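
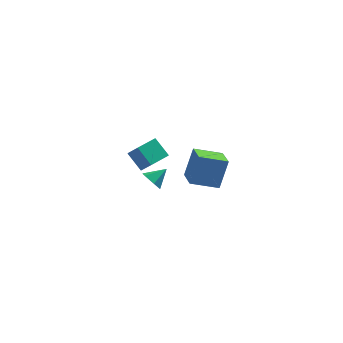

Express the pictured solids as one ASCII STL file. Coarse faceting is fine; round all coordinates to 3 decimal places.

solid 
facet normal -0.804 -0.595 -0.004
outer loop
vertex -2.156 -4.769 4.021
vertex -2.788 -3.921 4.907
vertex -2.637 -4.112 3.047
endloop
endfacet
facet normal 0.459 -0.615 -0.641
outer loop
vertex -1.512 -3.279 3.053
vertex -2.156 -4.769 4.021
vertex -2.637 -4.112 3.047
endloop
endfacet
facet normal -0.804 -0.595 -0.004
outer loop
vertex -2.637 -4.112 3.047
vertex -2.788 -3.921 4.907
vertex -3.27 -3.263 3.933
endloop
endfacet
facet normal -0.379 0.518 -0.767
outer loop
vertex -3.27 -3.263 3.933
vertex -1.512 -3.279 3.053
vertex -2.637 -4.112 3.047
endloop
endfacet
facet normal 0.380 -0.518 0.767
outer loop
vertex -2.156 -4.769 4.021
vertex -1.663 -3.088 4.913
vertex -2.788 -3.921 4.907
endloop
endfacet
facet normal 0.458 -0.615 -0.642
outer loop
vertex -1.03 -3.937 4.027
vertex -2.156 -4.769 4.021
vertex -1.512 -3.279 3.053
endloop
endfacet
facet normal 0.379 -0.518 0.767
outer loop
vertex -1.03 -3.937 4.027
vertex -1.663 -3.088 4.913
vertex -2.156 -4.769 4.021
endloop
endfacet
facet normal -0.458 0.615 0.642
outer loop
vertex -2.788 -3.921 4.907
vertex -1.663 -3.088 4.913
vertex -3.27 -3.263 3.933
endloop
endfacet
facet normal -0.379 0.518 -0.767
outer loop
vertex -2.144 -2.431 3.939
vertex -1.512 -3.279 3.053
vertex -3.27 -3.263 3.933
endloop
endfacet
facet normal -0.458 0.615 0.641
outer loop
vertex -3.27 -3.263 3.933
vertex -1.663 -3.088 4.913
vertex -2.144 -2.431 3.939
endloop
endfacet
facet normal 0.804 0.595 0.004
outer loop
vertex -2.144 -2.431 3.939
vertex -1.03 -3.937 4.027
vertex -1.512 -3.279 3.053
endloop
endfacet
facet normal 0.804 0.595 0.004
outer loop
vertex -1.663 -3.088 4.913
vertex -1.03 -3.937 4.027
vertex -2.144 -2.431 3.939
endloop
endfacet
facet normal -0.784 -0.339 -0.520
outer loop
vertex -0.677 3.058 -4.941
vertex -1.07 2.92 -4.258
vertex -1.136 3.629 -4.621
endloop
endfacet
facet normal 0.577 0.700 -0.422
outer loop
vertex -0.677 3.058 -4.941
vertex -1.136 3.629 -4.621
vertex -0.05 3.36 -3.582
endloop
endfacet
facet normal -0.784 -0.339 -0.520
outer loop
vertex -1.136 3.629 -4.621
vertex -1.07 2.92 -4.258
vertex -1.529 3.491 -3.938
endloop
endfacet
facet normal 0.034 0.976 0.217
outer loop
vertex -1.136 3.629 -4.621
vertex -1.529 3.491 -3.938
vertex -0.05 3.36 -3.582
endloop
endfacet
facet normal -0.784 -0.339 -0.520
outer loop
vertex -1.529 3.491 -3.938
vertex -1.07 2.92 -4.258
vertex -1.463 2.781 -3.575
endloop
endfacet
facet normal -0.174 0.435 0.883
outer loop
vertex -1.529 3.491 -3.938
vertex -1.463 2.781 -3.575
vertex -0.05 3.36 -3.582
endloop
endfacet
facet normal -0.784 -0.340 -0.520
outer loop
vertex -1.463 2.781 -3.575
vertex -1.07 2.92 -4.258
vertex -1.003 2.21 -3.895
endloop
endfacet
facet normal 0.161 -0.381 0.911
outer loop
vertex -1.463 2.781 -3.575
vertex -1.003 2.21 -3.895
vertex -0.05 3.36 -3.582
endloop
endfacet
facet normal -0.784 -0.340 -0.520
outer loop
vertex -1.003 2.21 -3.895
vertex -1.07 2.92 -4.258
vertex -0.61 2.348 -4.578
endloop
endfacet
facet normal 0.703 -0.657 0.272
outer loop
vertex -1.003 2.21 -3.895
vertex -0.61 2.348 -4.578
vertex -0.05 3.36 -3.582
endloop
endfacet
facet normal -0.784 -0.340 -0.520
outer loop
vertex -0.61 2.348 -4.578
vertex -1.07 2.92 -4.258
vertex -0.677 3.058 -4.941
endloop
endfacet
facet normal 0.911 -0.116 -0.395
outer loop
vertex -0.61 2.348 -4.578
vertex -0.677 3.058 -4.941
vertex -0.05 3.36 -3.582
endloop
endfacet
facet normal -0.948 0.054 0.313
outer loop
vertex 1.335 -0.204 0.407
vertex 1.259 1.335 -0.09
vertex 0.688 -0.834 -1.445
endloop
endfacet
facet normal 0.047 -0.951 0.307
outer loop
vertex 2.461 -0.935 -2.03
vertex 1.335 -0.204 0.407
vertex 0.688 -0.834 -1.445
endloop
endfacet
facet normal -0.948 0.054 0.313
outer loop
vertex 0.688 -0.834 -1.445
vertex 1.259 1.335 -0.09
vertex 0.612 0.706 -1.942
endloop
endfacet
facet normal -0.314 -0.306 -0.899
outer loop
vertex 0.612 0.706 -1.942
vertex 2.461 -0.935 -2.03
vertex 0.688 -0.834 -1.445
endloop
endfacet
facet normal 0.314 0.306 0.899
outer loop
vertex 1.335 -0.204 0.407
vertex 3.032 1.234 -0.675
vertex 1.259 1.335 -0.09
endloop
endfacet
facet normal 0.046 -0.951 0.307
outer loop
vertex 3.108 -0.306 -0.178
vertex 1.335 -0.204 0.407
vertex 2.461 -0.935 -2.03
endloop
endfacet
facet normal 0.314 0.306 0.899
outer loop
vertex 3.108 -0.306 -0.178
vertex 3.032 1.234 -0.675
vertex 1.335 -0.204 0.407
endloop
endfacet
facet normal -0.047 0.951 -0.306
outer loop
vertex 1.259 1.335 -0.09
vertex 3.032 1.234 -0.675
vertex 0.612 0.706 -1.942
endloop
endfacet
facet normal -0.314 -0.306 -0.899
outer loop
vertex 2.385 0.604 -2.527
vertex 2.461 -0.935 -2.03
vertex 0.612 0.706 -1.942
endloop
endfacet
facet normal -0.047 0.951 -0.307
outer loop
vertex 0.612 0.706 -1.942
vertex 3.032 1.234 -0.675
vertex 2.385 0.604 -2.527
endloop
endfacet
facet normal 0.948 -0.054 -0.313
outer loop
vertex 2.385 0.604 -2.527
vertex 3.108 -0.306 -0.178
vertex 2.461 -0.935 -2.03
endloop
endfacet
facet normal 0.948 -0.054 -0.313
outer loop
vertex 3.032 1.234 -0.675
vertex 3.108 -0.306 -0.178
vertex 2.385 0.604 -2.527
endloop
endfacet

endsolid


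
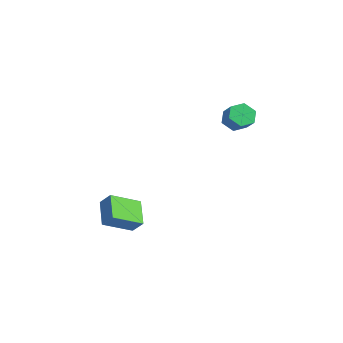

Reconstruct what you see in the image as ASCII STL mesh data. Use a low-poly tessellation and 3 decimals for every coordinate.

solid 
facet normal -0.747 0.134 -0.652
outer loop
vertex 3.818 4.192 2.861
vertex 3.294 3.788 3.378
vertex 3.388 4.621 3.442
endloop
endfacet
facet normal 0.426 0.849 -0.312
outer loop
vertex 3.818 4.192 2.861
vertex 3.388 4.621 3.442
vertex 4.691 4.035 3.625
endloop
endfacet
facet normal 0.426 0.849 -0.312
outer loop
vertex 4.691 4.035 3.625
vertex 3.388 4.621 3.442
vertex 4.261 4.464 4.205
endloop
endfacet
facet normal 0.746 -0.135 0.652
outer loop
vertex 4.691 4.035 3.625
vertex 4.261 4.464 4.205
vertex 4.166 3.632 4.142
endloop
endfacet
facet normal -0.746 0.134 -0.652
outer loop
vertex 3.388 4.621 3.442
vertex 3.294 3.788 3.378
vertex 2.863 4.217 3.959
endloop
endfacet
facet normal -0.231 0.866 0.443
outer loop
vertex 3.388 4.621 3.442
vertex 2.863 4.217 3.959
vertex 4.261 4.464 4.205
endloop
endfacet
facet normal -0.231 0.866 0.443
outer loop
vertex 4.261 4.464 4.205
vertex 2.863 4.217 3.959
vertex 3.736 4.06 4.722
endloop
endfacet
facet normal 0.746 -0.135 0.652
outer loop
vertex 4.261 4.464 4.205
vertex 3.736 4.06 4.722
vertex 4.166 3.632 4.142
endloop
endfacet
facet normal -0.746 0.134 -0.653
outer loop
vertex 2.863 4.217 3.959
vertex 3.294 3.788 3.378
vertex 2.769 3.385 3.895
endloop
endfacet
facet normal -0.656 0.016 0.754
outer loop
vertex 2.863 4.217 3.959
vertex 2.769 3.385 3.895
vertex 3.736 4.06 4.722
endloop
endfacet
facet normal -0.657 0.017 0.754
outer loop
vertex 3.736 4.06 4.722
vertex 2.769 3.385 3.895
vertex 3.642 3.228 4.659
endloop
endfacet
facet normal 0.746 -0.134 0.652
outer loop
vertex 3.736 4.06 4.722
vertex 3.642 3.228 4.659
vertex 4.166 3.632 4.142
endloop
endfacet
facet normal -0.746 0.135 -0.652
outer loop
vertex 2.769 3.385 3.895
vertex 3.294 3.788 3.378
vertex 3.199 2.956 3.315
endloop
endfacet
facet normal -0.426 -0.849 0.312
outer loop
vertex 2.769 3.385 3.895
vertex 3.199 2.956 3.315
vertex 3.642 3.228 4.659
endloop
endfacet
facet normal -0.426 -0.849 0.312
outer loop
vertex 3.642 3.228 4.659
vertex 3.199 2.956 3.315
vertex 4.072 2.799 4.078
endloop
endfacet
facet normal 0.747 -0.134 0.652
outer loop
vertex 3.642 3.228 4.659
vertex 4.072 2.799 4.078
vertex 4.166 3.632 4.142
endloop
endfacet
facet normal -0.746 0.135 -0.652
outer loop
vertex 3.199 2.956 3.315
vertex 3.294 3.788 3.378
vertex 3.724 3.36 2.798
endloop
endfacet
facet normal 0.231 -0.866 -0.443
outer loop
vertex 3.199 2.956 3.315
vertex 3.724 3.36 2.798
vertex 4.072 2.799 4.078
endloop
endfacet
facet normal 0.231 -0.866 -0.443
outer loop
vertex 4.072 2.799 4.078
vertex 3.724 3.36 2.798
vertex 4.597 3.203 3.561
endloop
endfacet
facet normal 0.746 -0.134 0.652
outer loop
vertex 4.072 2.799 4.078
vertex 4.597 3.203 3.561
vertex 4.166 3.632 4.142
endloop
endfacet
facet normal -0.746 0.134 -0.652
outer loop
vertex 3.724 3.36 2.798
vertex 3.294 3.788 3.378
vertex 3.818 4.192 2.861
endloop
endfacet
facet normal 0.656 -0.017 -0.754
outer loop
vertex 3.724 3.36 2.798
vertex 3.818 4.192 2.861
vertex 4.597 3.203 3.561
endloop
endfacet
facet normal 0.657 -0.016 -0.754
outer loop
vertex 4.597 3.203 3.561
vertex 3.818 4.192 2.861
vertex 4.691 4.035 3.625
endloop
endfacet
facet normal 0.746 -0.134 0.653
outer loop
vertex 4.597 3.203 3.561
vertex 4.691 4.035 3.625
vertex 4.166 3.632 4.142
endloop
endfacet
facet normal -0.758 0.419 0.499
outer loop
vertex 1.886 -3.411 -0.885
vertex 2.252 -1.707 -1.76
vertex 1.236 -3.668 -1.656
endloop
endfacet
facet normal -0.187 -0.874 0.449
outer loop
vertex 2.548 -4.393 -2.52
vertex 1.886 -3.411 -0.885
vertex 1.236 -3.668 -1.656
endloop
endfacet
facet normal -0.758 0.419 0.500
outer loop
vertex 1.236 -3.668 -1.656
vertex 2.252 -1.707 -1.76
vertex 1.602 -1.963 -2.531
endloop
endfacet
facet normal -0.624 -0.246 -0.741
outer loop
vertex 1.602 -1.963 -2.531
vertex 2.548 -4.393 -2.52
vertex 1.236 -3.668 -1.656
endloop
endfacet
facet normal 0.624 0.247 0.741
outer loop
vertex 1.886 -3.411 -0.885
vertex 3.564 -2.432 -2.624
vertex 2.252 -1.707 -1.76
endloop
endfacet
facet normal -0.188 -0.874 0.449
outer loop
vertex 3.198 -4.137 -1.749
vertex 1.886 -3.411 -0.885
vertex 2.548 -4.393 -2.52
endloop
endfacet
facet normal 0.624 0.246 0.741
outer loop
vertex 3.198 -4.137 -1.749
vertex 3.564 -2.432 -2.624
vertex 1.886 -3.411 -0.885
endloop
endfacet
facet normal 0.188 0.874 -0.448
outer loop
vertex 2.252 -1.707 -1.76
vertex 3.564 -2.432 -2.624
vertex 1.602 -1.963 -2.531
endloop
endfacet
facet normal -0.624 -0.246 -0.741
outer loop
vertex 2.914 -2.689 -3.395
vertex 2.548 -4.393 -2.52
vertex 1.602 -1.963 -2.531
endloop
endfacet
facet normal 0.188 0.874 -0.449
outer loop
vertex 1.602 -1.963 -2.531
vertex 3.564 -2.432 -2.624
vertex 2.914 -2.689 -3.395
endloop
endfacet
facet normal 0.758 -0.419 -0.500
outer loop
vertex 2.914 -2.689 -3.395
vertex 3.198 -4.137 -1.749
vertex 2.548 -4.393 -2.52
endloop
endfacet
facet normal 0.758 -0.419 -0.500
outer loop
vertex 3.564 -2.432 -2.624
vertex 3.198 -4.137 -1.749
vertex 2.914 -2.689 -3.395
endloop
endfacet

endsolid


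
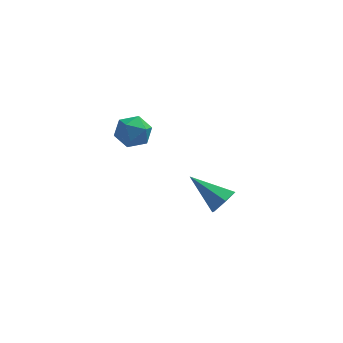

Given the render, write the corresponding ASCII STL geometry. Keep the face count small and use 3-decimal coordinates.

solid 
facet normal 0.738 -0.407 -0.539
outer loop
vertex 3.219 -2.011 -2.894
vertex 2.854 -2.581 -2.963
vertex 2.795 -2.082 -3.421
endloop
endfacet
facet normal 0.007 0.990 -0.139
outer loop
vertex 3.219 -2.011 -2.894
vertex 2.795 -2.082 -3.421
vertex 1.586 -1.879 -2.037
endloop
endfacet
facet normal 0.737 -0.408 -0.539
outer loop
vertex 2.795 -2.082 -3.421
vertex 2.854 -2.581 -2.963
vertex 2.43 -2.651 -3.49
endloop
endfacet
facet normal -0.626 0.477 -0.617
outer loop
vertex 2.795 -2.082 -3.421
vertex 2.43 -2.651 -3.49
vertex 1.586 -1.879 -2.037
endloop
endfacet
facet normal 0.737 -0.408 -0.539
outer loop
vertex 2.43 -2.651 -3.49
vertex 2.854 -2.581 -2.963
vertex 2.489 -3.15 -3.032
endloop
endfacet
facet normal -0.873 -0.382 -0.304
outer loop
vertex 2.43 -2.651 -3.49
vertex 2.489 -3.15 -3.032
vertex 1.586 -1.879 -2.037
endloop
endfacet
facet normal 0.737 -0.408 -0.538
outer loop
vertex 2.489 -3.15 -3.032
vertex 2.854 -2.581 -2.963
vertex 2.913 -3.079 -2.505
endloop
endfacet
facet normal -0.485 -0.726 0.488
outer loop
vertex 2.489 -3.15 -3.032
vertex 2.913 -3.079 -2.505
vertex 1.586 -1.879 -2.037
endloop
endfacet
facet normal 0.737 -0.408 -0.538
outer loop
vertex 2.913 -3.079 -2.505
vertex 2.854 -2.581 -2.963
vertex 3.278 -2.51 -2.436
endloop
endfacet
facet normal 0.149 -0.212 0.966
outer loop
vertex 2.913 -3.079 -2.505
vertex 3.278 -2.51 -2.436
vertex 1.586 -1.879 -2.037
endloop
endfacet
facet normal 0.738 -0.407 -0.539
outer loop
vertex 3.278 -2.51 -2.436
vertex 2.854 -2.581 -2.963
vertex 3.219 -2.011 -2.894
endloop
endfacet
facet normal 0.395 0.646 0.653
outer loop
vertex 3.278 -2.51 -2.436
vertex 3.219 -2.011 -2.894
vertex 1.586 -1.879 -2.037
endloop
endfacet
facet normal -0.957 0.287 -0.033
outer loop
vertex -0.93 -3.5 1.609
vertex -1.133 -4.134 1.97
vertex -0.96 -3.512 2.365
endloop
endfacet
facet normal -0.522 0.853 -0.007
outer loop
vertex -0.93 -3.5 1.609
vertex -0.96 -3.512 2.365
vertex -0.387 -3.164 2.014
endloop
endfacet
facet normal -0.082 0.818 -0.569
outer loop
vertex -0.93 -3.5 1.609
vertex -0.387 -3.164 2.014
vertex -0.206 -3.571 1.402
endloop
endfacet
facet normal -0.246 0.233 -0.941
outer loop
vertex -0.93 -3.5 1.609
vertex -0.206 -3.571 1.402
vertex -0.667 -4.17 1.374
endloop
endfacet
facet normal -0.787 -0.095 -0.610
outer loop
vertex -0.93 -3.5 1.609
vertex -0.667 -4.17 1.374
vertex -1.133 -4.134 1.97
endloop
endfacet
facet normal -0.128 0.801 0.585
outer loop
vertex -0.387 -3.164 2.014
vertex -0.96 -3.512 2.365
vertex -0.253 -3.59 2.626
endloop
endfacet
facet normal -0.831 -0.115 0.544
outer loop
vertex -0.96 -3.512 2.365
vertex -1.133 -4.134 1.97
vertex -0.714 -4.189 2.598
endloop
endfacet
facet normal -0.555 -0.735 -0.390
outer loop
vertex -1.133 -4.134 1.97
vertex -0.667 -4.17 1.374
vertex -0.533 -4.596 1.986
endloop
endfacet
facet normal 0.319 -0.203 -0.926
outer loop
vertex -0.667 -4.17 1.374
vertex -0.206 -3.571 1.402
vertex 0.04 -4.248 1.635
endloop
endfacet
facet normal 0.583 0.746 -0.323
outer loop
vertex -0.206 -3.571 1.402
vertex -0.387 -3.164 2.014
vertex 0.213 -3.626 2.03
endloop
endfacet
facet normal 0.246 -0.233 0.941
outer loop
vertex 0.01 -4.26 2.391
vertex -0.253 -3.59 2.626
vertex -0.714 -4.189 2.598
endloop
endfacet
facet normal 0.082 -0.818 0.569
outer loop
vertex 0.01 -4.26 2.391
vertex -0.714 -4.189 2.598
vertex -0.533 -4.596 1.986
endloop
endfacet
facet normal 0.522 -0.853 0.007
outer loop
vertex 0.01 -4.26 2.391
vertex -0.533 -4.596 1.986
vertex 0.04 -4.248 1.635
endloop
endfacet
facet normal 0.957 -0.287 0.033
outer loop
vertex 0.01 -4.26 2.391
vertex 0.04 -4.248 1.635
vertex 0.213 -3.626 2.03
endloop
endfacet
facet normal 0.787 0.095 0.610
outer loop
vertex 0.01 -4.26 2.391
vertex 0.213 -3.626 2.03
vertex -0.253 -3.59 2.626
endloop
endfacet
facet normal -0.319 0.203 0.926
outer loop
vertex -0.714 -4.189 2.598
vertex -0.253 -3.59 2.626
vertex -0.96 -3.512 2.365
endloop
endfacet
facet normal -0.583 -0.746 0.323
outer loop
vertex -0.533 -4.596 1.986
vertex -0.714 -4.189 2.598
vertex -1.133 -4.134 1.97
endloop
endfacet
facet normal 0.128 -0.801 -0.585
outer loop
vertex 0.04 -4.248 1.635
vertex -0.533 -4.596 1.986
vertex -0.667 -4.17 1.374
endloop
endfacet
facet normal 0.831 0.115 -0.544
outer loop
vertex 0.213 -3.626 2.03
vertex 0.04 -4.248 1.635
vertex -0.206 -3.571 1.402
endloop
endfacet
facet normal 0.555 0.735 0.390
outer loop
vertex -0.253 -3.59 2.626
vertex 0.213 -3.626 2.03
vertex -0.387 -3.164 2.014
endloop
endfacet

endsolid


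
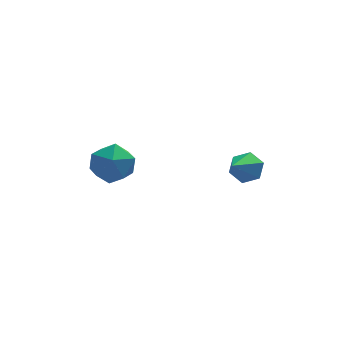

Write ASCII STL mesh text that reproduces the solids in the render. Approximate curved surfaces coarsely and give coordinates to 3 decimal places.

solid 
facet normal 0.487 0.659 -0.573
outer loop
vertex 1.293 -2.724 -0.015
vertex 0.952 -2.282 0.204
vertex 1.467 -2.426 0.476
endloop
endfacet
facet normal 0.571 -0.776 0.268
outer loop
vertex 1.293 -2.724 -0.015
vertex 1.467 -2.426 0.476
vertex 0.348 -3.098 0.916
endloop
endfacet
facet normal 0.487 0.659 -0.573
outer loop
vertex 1.467 -2.426 0.476
vertex 0.952 -2.282 0.204
vertex 1.127 -1.984 0.695
endloop
endfacet
facet normal 0.424 -0.119 0.898
outer loop
vertex 1.467 -2.426 0.476
vertex 1.127 -1.984 0.695
vertex 0.348 -3.098 0.916
endloop
endfacet
facet normal 0.486 0.659 -0.573
outer loop
vertex 1.127 -1.984 0.695
vertex 0.952 -2.282 0.204
vertex 0.611 -1.839 0.424
endloop
endfacet
facet normal -0.334 0.403 0.852
outer loop
vertex 1.127 -1.984 0.695
vertex 0.611 -1.839 0.424
vertex 0.348 -3.098 0.916
endloop
endfacet
facet normal 0.487 0.659 -0.573
outer loop
vertex 0.611 -1.839 0.424
vertex 0.952 -2.282 0.204
vertex 0.437 -2.137 -0.067
endloop
endfacet
facet normal -0.948 0.266 0.174
outer loop
vertex 0.611 -1.839 0.424
vertex 0.437 -2.137 -0.067
vertex 0.348 -3.098 0.916
endloop
endfacet
facet normal 0.487 0.658 -0.574
outer loop
vertex 0.437 -2.137 -0.067
vertex 0.952 -2.282 0.204
vertex 0.777 -2.58 -0.286
endloop
endfacet
facet normal -0.801 -0.390 -0.454
outer loop
vertex 0.437 -2.137 -0.067
vertex 0.777 -2.58 -0.286
vertex 0.348 -3.098 0.916
endloop
endfacet
facet normal 0.486 0.659 -0.574
outer loop
vertex 0.777 -2.58 -0.286
vertex 0.952 -2.282 0.204
vertex 1.293 -2.724 -0.015
endloop
endfacet
facet normal -0.041 -0.912 -0.408
outer loop
vertex 0.777 -2.58 -0.286
vertex 1.293 -2.724 -0.015
vertex 0.348 -3.098 0.916
endloop
endfacet
facet normal -0.406 0.512 0.757
outer loop
vertex -3.328 -0.115 -0.0
vertex -3.706 -0.825 0.277
vertex -2.928 -0.621 0.556
endloop
endfacet
facet normal 0.221 0.795 0.565
outer loop
vertex -3.328 -0.115 -0.0
vertex -2.928 -0.621 0.556
vertex -2.497 -0.279 -0.094
endloop
endfacet
facet normal 0.179 0.976 -0.123
outer loop
vertex -3.328 -0.115 -0.0
vertex -2.497 -0.279 -0.094
vertex -3.01 -0.271 -0.775
endloop
endfacet
facet normal -0.474 0.805 -0.357
outer loop
vertex -3.328 -0.115 -0.0
vertex -3.01 -0.271 -0.775
vertex -3.757 -0.609 -0.545
endloop
endfacet
facet normal -0.835 0.518 0.188
outer loop
vertex -3.328 -0.115 -0.0
vertex -3.757 -0.609 -0.545
vertex -3.706 -0.825 0.277
endloop
endfacet
facet normal 0.721 0.289 0.630
outer loop
vertex -2.497 -0.279 -0.094
vertex -2.928 -0.621 0.556
vertex -2.363 -1.091 0.125
endloop
endfacet
facet normal -0.293 -0.168 0.941
outer loop
vertex -2.928 -0.621 0.556
vertex -3.706 -0.825 0.277
vertex -3.11 -1.429 0.355
endloop
endfacet
facet normal -0.987 -0.158 0.020
outer loop
vertex -3.706 -0.825 0.277
vertex -3.757 -0.609 -0.545
vertex -3.623 -1.421 -0.326
endloop
endfacet
facet normal -0.404 0.305 -0.862
outer loop
vertex -3.757 -0.609 -0.545
vertex -3.01 -0.271 -0.775
vertex -3.192 -1.079 -0.976
endloop
endfacet
facet normal 0.653 0.582 -0.485
outer loop
vertex -3.01 -0.271 -0.775
vertex -2.497 -0.279 -0.094
vertex -2.414 -0.875 -0.697
endloop
endfacet
facet normal 0.474 -0.805 0.357
outer loop
vertex -2.792 -1.585 -0.42
vertex -2.363 -1.091 0.125
vertex -3.11 -1.429 0.355
endloop
endfacet
facet normal -0.179 -0.976 0.123
outer loop
vertex -2.792 -1.585 -0.42
vertex -3.11 -1.429 0.355
vertex -3.623 -1.421 -0.326
endloop
endfacet
facet normal -0.221 -0.795 -0.565
outer loop
vertex -2.792 -1.585 -0.42
vertex -3.623 -1.421 -0.326
vertex -3.192 -1.079 -0.976
endloop
endfacet
facet normal 0.406 -0.512 -0.757
outer loop
vertex -2.792 -1.585 -0.42
vertex -3.192 -1.079 -0.976
vertex -2.414 -0.875 -0.697
endloop
endfacet
facet normal 0.835 -0.518 -0.188
outer loop
vertex -2.792 -1.585 -0.42
vertex -2.414 -0.875 -0.697
vertex -2.363 -1.091 0.125
endloop
endfacet
facet normal 0.404 -0.305 0.862
outer loop
vertex -3.11 -1.429 0.355
vertex -2.363 -1.091 0.125
vertex -2.928 -0.621 0.556
endloop
endfacet
facet normal -0.653 -0.582 0.485
outer loop
vertex -3.623 -1.421 -0.326
vertex -3.11 -1.429 0.355
vertex -3.706 -0.825 0.277
endloop
endfacet
facet normal -0.721 -0.289 -0.630
outer loop
vertex -3.192 -1.079 -0.976
vertex -3.623 -1.421 -0.326
vertex -3.757 -0.609 -0.545
endloop
endfacet
facet normal 0.293 0.168 -0.941
outer loop
vertex -2.414 -0.875 -0.697
vertex -3.192 -1.079 -0.976
vertex -3.01 -0.271 -0.775
endloop
endfacet
facet normal 0.987 0.158 -0.020
outer loop
vertex -2.363 -1.091 0.125
vertex -2.414 -0.875 -0.697
vertex -2.497 -0.279 -0.094
endloop
endfacet

endsolid


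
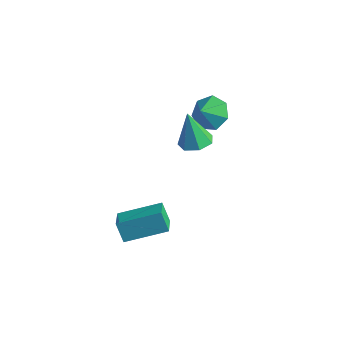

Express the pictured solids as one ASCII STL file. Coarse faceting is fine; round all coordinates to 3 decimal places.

solid 
facet normal -0.005 0.700 -0.714
outer loop
vertex -1.94 1.922 1.431
vertex -2.382 1.304 0.829
vertex -2.781 1.934 1.449
endloop
endfacet
facet normal 0.023 0.096 0.995
outer loop
vertex -1.94 1.922 1.431
vertex -2.781 1.934 1.449
vertex -2.378 0.576 1.571
endloop
endfacet
facet normal -0.004 0.700 -0.714
outer loop
vertex -2.781 1.934 1.449
vertex -2.382 1.304 0.829
vertex -3.322 1.472 0.999
endloop
endfacet
facet normal -0.584 -0.101 0.806
outer loop
vertex -2.781 1.934 1.449
vertex -3.322 1.472 0.999
vertex -2.378 0.576 1.571
endloop
endfacet
facet normal -0.004 0.699 -0.715
outer loop
vertex -3.322 1.472 0.999
vertex -2.382 1.304 0.829
vertex -3.156 0.883 0.422
endloop
endfacet
facet normal -0.748 -0.560 0.357
outer loop
vertex -3.322 1.472 0.999
vertex -3.156 0.883 0.422
vertex -2.378 0.576 1.571
endloop
endfacet
facet normal -0.005 0.700 -0.714
outer loop
vertex -3.156 0.883 0.422
vertex -2.382 1.304 0.829
vertex -2.407 0.611 0.15
endloop
endfacet
facet normal -0.346 -0.938 -0.016
outer loop
vertex -3.156 0.883 0.422
vertex -2.407 0.611 0.15
vertex -2.378 0.576 1.571
endloop
endfacet
facet normal -0.005 0.700 -0.714
outer loop
vertex -2.407 0.611 0.15
vertex -2.382 1.304 0.829
vertex -1.64 0.861 0.39
endloop
endfacet
facet normal 0.318 -0.948 -0.030
outer loop
vertex -2.407 0.611 0.15
vertex -1.64 0.861 0.39
vertex -2.378 0.576 1.571
endloop
endfacet
facet normal -0.005 0.700 -0.714
outer loop
vertex -1.64 0.861 0.39
vertex -2.382 1.304 0.829
vertex -1.432 1.444 0.96
endloop
endfacet
facet normal 0.745 -0.583 0.325
outer loop
vertex -1.64 0.861 0.39
vertex -1.432 1.444 0.96
vertex -2.378 0.576 1.571
endloop
endfacet
facet normal -0.005 0.699 -0.715
outer loop
vertex -1.432 1.444 0.96
vertex -2.382 1.304 0.829
vertex -1.94 1.922 1.431
endloop
endfacet
facet normal 0.613 -0.118 0.781
outer loop
vertex -1.432 1.444 0.96
vertex -1.94 1.922 1.431
vertex -2.378 0.576 1.571
endloop
endfacet
facet normal -0.657 -0.691 -0.302
outer loop
vertex -2.973 -4.616 -3.462
vertex -3.66 -3.768 -3.909
vertex -2.431 -4.699 -4.45
endloop
endfacet
facet normal 0.582 -0.719 0.380
outer loop
vertex -1.0 -3.192 -3.791
vertex -2.973 -4.616 -3.462
vertex -2.431 -4.699 -4.45
endloop
endfacet
facet normal -0.657 -0.691 -0.303
outer loop
vertex -2.431 -4.699 -4.45
vertex -3.66 -3.768 -3.909
vertex -3.118 -3.85 -4.897
endloop
endfacet
facet normal 0.479 -0.073 -0.875
outer loop
vertex -3.118 -3.85 -4.897
vertex -1.0 -3.192 -3.791
vertex -2.431 -4.699 -4.45
endloop
endfacet
facet normal -0.479 0.073 0.875
outer loop
vertex -2.973 -4.616 -3.462
vertex -2.229 -2.261 -3.25
vertex -3.66 -3.768 -3.909
endloop
endfacet
facet normal 0.582 -0.719 0.379
outer loop
vertex -1.542 -3.11 -2.803
vertex -2.973 -4.616 -3.462
vertex -1.0 -3.192 -3.791
endloop
endfacet
facet normal -0.479 0.073 0.875
outer loop
vertex -1.542 -3.11 -2.803
vertex -2.229 -2.261 -3.25
vertex -2.973 -4.616 -3.462
endloop
endfacet
facet normal -0.582 0.719 -0.379
outer loop
vertex -3.66 -3.768 -3.909
vertex -2.229 -2.261 -3.25
vertex -3.118 -3.85 -4.897
endloop
endfacet
facet normal 0.479 -0.073 -0.875
outer loop
vertex -1.687 -2.344 -4.238
vertex -1.0 -3.192 -3.791
vertex -3.118 -3.85 -4.897
endloop
endfacet
facet normal -0.582 0.719 -0.380
outer loop
vertex -3.118 -3.85 -4.897
vertex -2.229 -2.261 -3.25
vertex -1.687 -2.344 -4.238
endloop
endfacet
facet normal 0.656 0.691 0.303
outer loop
vertex -1.687 -2.344 -4.238
vertex -1.542 -3.11 -2.803
vertex -1.0 -3.192 -3.791
endloop
endfacet
facet normal 0.657 0.691 0.302
outer loop
vertex -2.229 -2.261 -3.25
vertex -1.542 -3.11 -2.803
vertex -1.687 -2.344 -4.238
endloop
endfacet
facet normal 0.304 -0.022 -0.952
outer loop
vertex -0.619 -0.661 1.295
vertex -1.393 -0.881 1.053
vertex -1.07 -0.111 1.138
endloop
endfacet
facet normal 0.552 0.614 0.565
outer loop
vertex -0.619 -0.661 1.295
vertex -1.07 -0.111 1.138
vertex -1.947 -0.839 2.787
endloop
endfacet
facet normal 0.304 -0.022 -0.952
outer loop
vertex -1.07 -0.111 1.138
vertex -1.393 -0.881 1.053
vertex -1.764 -0.14 0.917
endloop
endfacet
facet normal -0.145 0.931 0.334
outer loop
vertex -1.07 -0.111 1.138
vertex -1.764 -0.14 0.917
vertex -1.947 -0.839 2.787
endloop
endfacet
facet normal 0.303 -0.023 -0.953
outer loop
vertex -1.764 -0.14 0.917
vertex -1.393 -0.881 1.053
vertex -2.179 -0.728 0.799
endloop
endfacet
facet normal -0.822 0.555 0.127
outer loop
vertex -1.764 -0.14 0.917
vertex -2.179 -0.728 0.799
vertex -1.947 -0.839 2.787
endloop
endfacet
facet normal 0.303 -0.023 -0.953
outer loop
vertex -2.179 -0.728 0.799
vertex -1.393 -0.881 1.053
vertex -2.002 -1.431 0.872
endloop
endfacet
facet normal -0.967 -0.233 0.100
outer loop
vertex -2.179 -0.728 0.799
vertex -2.002 -1.431 0.872
vertex -1.947 -0.839 2.787
endloop
endfacet
facet normal 0.305 -0.025 -0.952
outer loop
vertex -2.002 -1.431 0.872
vertex -1.393 -0.881 1.053
vertex -1.367 -1.72 1.083
endloop
endfacet
facet normal -0.472 -0.838 0.273
outer loop
vertex -2.002 -1.431 0.872
vertex -1.367 -1.72 1.083
vertex -1.947 -0.839 2.787
endloop
endfacet
facet normal 0.304 -0.025 -0.952
outer loop
vertex -1.367 -1.72 1.083
vertex -1.393 -0.881 1.053
vertex -0.751 -1.378 1.271
endloop
endfacet
facet normal 0.290 -0.806 0.516
outer loop
vertex -1.367 -1.72 1.083
vertex -0.751 -1.378 1.271
vertex -1.947 -0.839 2.787
endloop
endfacet
facet normal 0.305 -0.024 -0.952
outer loop
vertex -0.751 -1.378 1.271
vertex -1.393 -0.881 1.053
vertex -0.619 -0.661 1.295
endloop
endfacet
facet normal 0.747 -0.159 0.646
outer loop
vertex -0.751 -1.378 1.271
vertex -0.619 -0.661 1.295
vertex -1.947 -0.839 2.787
endloop
endfacet

endsolid


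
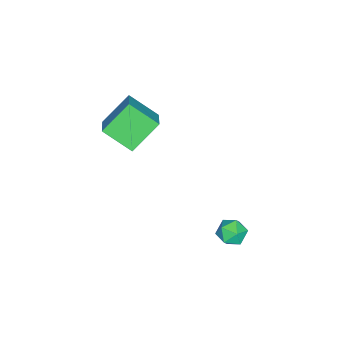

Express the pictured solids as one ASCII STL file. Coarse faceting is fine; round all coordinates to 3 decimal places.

solid 
facet normal -0.786 -0.380 -0.488
outer loop
vertex -2.369 -1.917 4.049
vertex -2.451 -0.523 3.096
vertex -1.235 -2.689 2.822
endloop
endfacet
facet normal 0.048 -0.825 0.563
outer loop
vertex -0.009 -2.097 3.584
vertex -2.369 -1.917 4.049
vertex -1.235 -2.689 2.822
endloop
endfacet
facet normal -0.786 -0.380 -0.488
outer loop
vertex -1.235 -2.689 2.822
vertex -2.451 -0.523 3.096
vertex -1.317 -1.295 1.87
endloop
endfacet
facet normal 0.617 -0.419 -0.667
outer loop
vertex -1.317 -1.295 1.87
vertex -0.009 -2.097 3.584
vertex -1.235 -2.689 2.822
endloop
endfacet
facet normal -0.617 0.419 0.666
outer loop
vertex -2.369 -1.917 4.049
vertex -1.225 0.069 3.858
vertex -2.451 -0.523 3.096
endloop
endfacet
facet normal 0.048 -0.825 0.564
outer loop
vertex -1.143 -1.325 4.81
vertex -2.369 -1.917 4.049
vertex -0.009 -2.097 3.584
endloop
endfacet
facet normal -0.616 0.419 0.667
outer loop
vertex -1.143 -1.325 4.81
vertex -1.225 0.069 3.858
vertex -2.369 -1.917 4.049
endloop
endfacet
facet normal -0.048 0.825 -0.564
outer loop
vertex -2.451 -0.523 3.096
vertex -1.225 0.069 3.858
vertex -1.317 -1.295 1.87
endloop
endfacet
facet normal 0.616 -0.419 -0.667
outer loop
vertex -0.091 -0.703 2.631
vertex -0.009 -2.097 3.584
vertex -1.317 -1.295 1.87
endloop
endfacet
facet normal -0.048 0.825 -0.564
outer loop
vertex -1.317 -1.295 1.87
vertex -1.225 0.069 3.858
vertex -0.091 -0.703 2.631
endloop
endfacet
facet normal 0.786 0.380 0.488
outer loop
vertex -0.091 -0.703 2.631
vertex -1.143 -1.325 4.81
vertex -0.009 -2.097 3.584
endloop
endfacet
facet normal 0.786 0.379 0.488
outer loop
vertex -1.225 0.069 3.858
vertex -1.143 -1.325 4.81
vertex -0.091 -0.703 2.631
endloop
endfacet
facet normal -0.784 -0.239 0.573
outer loop
vertex -1.226 3.898 -1.807
vertex -0.857 3.271 -1.563
vertex -0.781 3.934 -1.183
endloop
endfacet
facet normal -0.732 0.468 0.495
outer loop
vertex -1.226 3.898 -1.807
vertex -0.781 3.934 -1.183
vertex -0.766 4.503 -1.698
endloop
endfacet
facet normal -0.762 0.616 -0.203
outer loop
vertex -1.226 3.898 -1.807
vertex -0.766 4.503 -1.698
vertex -0.832 4.191 -2.397
endloop
endfacet
facet normal -0.832 -0.000 -0.555
outer loop
vertex -1.226 3.898 -1.807
vertex -0.832 4.191 -2.397
vertex -0.888 3.43 -2.313
endloop
endfacet
facet normal -0.846 -0.528 -0.077
outer loop
vertex -1.226 3.898 -1.807
vertex -0.888 3.43 -2.313
vertex -0.857 3.271 -1.563
endloop
endfacet
facet normal -0.091 0.670 0.737
outer loop
vertex -0.766 4.503 -1.698
vertex -0.781 3.934 -1.183
vertex -0.112 4.25 -1.387
endloop
endfacet
facet normal -0.175 -0.474 0.863
outer loop
vertex -0.781 3.934 -1.183
vertex -0.857 3.271 -1.563
vertex -0.168 3.489 -1.303
endloop
endfacet
facet normal -0.275 -0.943 -0.188
outer loop
vertex -0.857 3.271 -1.563
vertex -0.888 3.43 -2.313
vertex -0.234 3.177 -2.002
endloop
endfacet
facet normal -0.252 -0.088 -0.964
outer loop
vertex -0.888 3.43 -2.313
vertex -0.832 4.191 -2.397
vertex -0.219 3.746 -2.517
endloop
endfacet
facet normal -0.139 0.909 -0.393
outer loop
vertex -0.832 4.191 -2.397
vertex -0.766 4.503 -1.698
vertex -0.143 4.409 -2.137
endloop
endfacet
facet normal 0.832 0.000 0.555
outer loop
vertex 0.226 3.782 -1.893
vertex -0.112 4.25 -1.387
vertex -0.168 3.489 -1.303
endloop
endfacet
facet normal 0.762 -0.616 0.203
outer loop
vertex 0.226 3.782 -1.893
vertex -0.168 3.489 -1.303
vertex -0.234 3.177 -2.002
endloop
endfacet
facet normal 0.732 -0.468 -0.495
outer loop
vertex 0.226 3.782 -1.893
vertex -0.234 3.177 -2.002
vertex -0.219 3.746 -2.517
endloop
endfacet
facet normal 0.784 0.239 -0.573
outer loop
vertex 0.226 3.782 -1.893
vertex -0.219 3.746 -2.517
vertex -0.143 4.409 -2.137
endloop
endfacet
facet normal 0.846 0.528 0.077
outer loop
vertex 0.226 3.782 -1.893
vertex -0.143 4.409 -2.137
vertex -0.112 4.25 -1.387
endloop
endfacet
facet normal 0.252 0.088 0.964
outer loop
vertex -0.168 3.489 -1.303
vertex -0.112 4.25 -1.387
vertex -0.781 3.934 -1.183
endloop
endfacet
facet normal 0.139 -0.909 0.393
outer loop
vertex -0.234 3.177 -2.002
vertex -0.168 3.489 -1.303
vertex -0.857 3.271 -1.563
endloop
endfacet
facet normal 0.091 -0.670 -0.737
outer loop
vertex -0.219 3.746 -2.517
vertex -0.234 3.177 -2.002
vertex -0.888 3.43 -2.313
endloop
endfacet
facet normal 0.175 0.474 -0.863
outer loop
vertex -0.143 4.409 -2.137
vertex -0.219 3.746 -2.517
vertex -0.832 4.191 -2.397
endloop
endfacet
facet normal 0.275 0.943 0.188
outer loop
vertex -0.112 4.25 -1.387
vertex -0.143 4.409 -2.137
vertex -0.766 4.503 -1.698
endloop
endfacet

endsolid


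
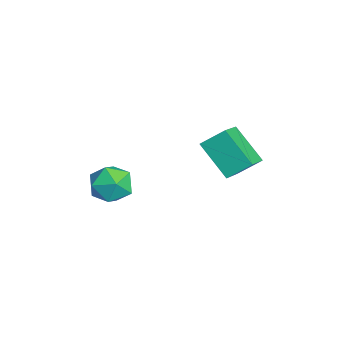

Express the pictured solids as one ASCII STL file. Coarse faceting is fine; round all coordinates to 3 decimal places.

solid 
facet normal -0.587 0.749 0.307
outer loop
vertex -2.325 -2.517 -0.105
vertex -2.76 -3.197 0.723
vertex -1.824 -2.551 0.937
endloop
endfacet
facet normal 0.018 1.000 0.024
outer loop
vertex -2.325 -2.517 -0.105
vertex -1.824 -2.551 0.937
vertex -1.172 -2.54 -0.019
endloop
endfacet
facet normal 0.063 0.759 -0.647
outer loop
vertex -2.325 -2.517 -0.105
vertex -1.172 -2.54 -0.019
vertex -1.705 -3.18 -0.822
endloop
endfacet
facet normal -0.513 0.362 -0.778
outer loop
vertex -2.325 -2.517 -0.105
vertex -1.705 -3.18 -0.822
vertex -2.686 -3.586 -0.364
endloop
endfacet
facet normal -0.915 0.355 -0.189
outer loop
vertex -2.325 -2.517 -0.105
vertex -2.686 -3.586 -0.364
vertex -2.76 -3.197 0.723
endloop
endfacet
facet normal 0.564 0.726 0.393
outer loop
vertex -1.172 -2.54 -0.019
vertex -1.824 -2.551 0.937
vertex -0.894 -3.234 0.864
endloop
endfacet
facet normal -0.416 0.320 0.851
outer loop
vertex -1.824 -2.551 0.937
vertex -2.76 -3.197 0.723
vertex -1.875 -3.64 1.322
endloop
endfacet
facet normal -0.947 -0.317 0.049
outer loop
vertex -2.76 -3.197 0.723
vertex -2.686 -3.586 -0.364
vertex -2.408 -4.28 0.519
endloop
endfacet
facet normal -0.296 -0.306 -0.905
outer loop
vertex -2.686 -3.586 -0.364
vertex -1.705 -3.18 -0.822
vertex -1.756 -4.269 -0.437
endloop
endfacet
facet normal 0.638 0.338 -0.692
outer loop
vertex -1.705 -3.18 -0.822
vertex -1.172 -2.54 -0.019
vertex -0.82 -3.623 -0.223
endloop
endfacet
facet normal 0.513 -0.362 0.778
outer loop
vertex -1.255 -4.303 0.605
vertex -0.894 -3.234 0.864
vertex -1.875 -3.64 1.322
endloop
endfacet
facet normal -0.063 -0.759 0.647
outer loop
vertex -1.255 -4.303 0.605
vertex -1.875 -3.64 1.322
vertex -2.408 -4.28 0.519
endloop
endfacet
facet normal -0.018 -1.000 -0.024
outer loop
vertex -1.255 -4.303 0.605
vertex -2.408 -4.28 0.519
vertex -1.756 -4.269 -0.437
endloop
endfacet
facet normal 0.587 -0.749 -0.307
outer loop
vertex -1.255 -4.303 0.605
vertex -1.756 -4.269 -0.437
vertex -0.82 -3.623 -0.223
endloop
endfacet
facet normal 0.915 -0.355 0.189
outer loop
vertex -1.255 -4.303 0.605
vertex -0.82 -3.623 -0.223
vertex -0.894 -3.234 0.864
endloop
endfacet
facet normal 0.296 0.306 0.905
outer loop
vertex -1.875 -3.64 1.322
vertex -0.894 -3.234 0.864
vertex -1.824 -2.551 0.937
endloop
endfacet
facet normal -0.638 -0.338 0.692
outer loop
vertex -2.408 -4.28 0.519
vertex -1.875 -3.64 1.322
vertex -2.76 -3.197 0.723
endloop
endfacet
facet normal -0.564 -0.726 -0.393
outer loop
vertex -1.756 -4.269 -0.437
vertex -2.408 -4.28 0.519
vertex -2.686 -3.586 -0.364
endloop
endfacet
facet normal 0.416 -0.320 -0.851
outer loop
vertex -0.82 -3.623 -0.223
vertex -1.756 -4.269 -0.437
vertex -1.705 -3.18 -0.822
endloop
endfacet
facet normal 0.947 0.317 -0.049
outer loop
vertex -0.894 -3.234 0.864
vertex -0.82 -3.623 -0.223
vertex -1.172 -2.54 -0.019
endloop
endfacet
facet normal -0.587 -0.464 0.663
outer loop
vertex 0.356 0.263 4.077
vertex 0.458 1.347 4.926
vertex -0.974 0.94 3.373
endloop
endfacet
facet normal -0.074 -0.785 -0.615
outer loop
vertex 0.282 1.933 1.954
vertex 0.356 0.263 4.077
vertex -0.974 0.94 3.373
endloop
endfacet
facet normal -0.587 -0.464 0.663
outer loop
vertex -0.974 0.94 3.373
vertex 0.458 1.347 4.926
vertex -0.872 2.023 4.222
endloop
endfacet
facet normal -0.806 0.410 -0.426
outer loop
vertex -0.872 2.023 4.222
vertex 0.282 1.933 1.954
vertex -0.974 0.94 3.373
endloop
endfacet
facet normal 0.806 -0.410 0.427
outer loop
vertex 0.356 0.263 4.077
vertex 1.714 2.34 3.507
vertex 0.458 1.347 4.926
endloop
endfacet
facet normal -0.074 -0.785 -0.615
outer loop
vertex 1.612 1.257 2.658
vertex 0.356 0.263 4.077
vertex 0.282 1.933 1.954
endloop
endfacet
facet normal 0.806 -0.410 0.426
outer loop
vertex 1.612 1.257 2.658
vertex 1.714 2.34 3.507
vertex 0.356 0.263 4.077
endloop
endfacet
facet normal 0.074 0.785 0.615
outer loop
vertex 0.458 1.347 4.926
vertex 1.714 2.34 3.507
vertex -0.872 2.023 4.222
endloop
endfacet
facet normal -0.806 0.410 -0.427
outer loop
vertex 0.384 3.017 2.803
vertex 0.282 1.933 1.954
vertex -0.872 2.023 4.222
endloop
endfacet
facet normal 0.074 0.785 0.615
outer loop
vertex -0.872 2.023 4.222
vertex 1.714 2.34 3.507
vertex 0.384 3.017 2.803
endloop
endfacet
facet normal 0.587 0.464 -0.663
outer loop
vertex 0.384 3.017 2.803
vertex 1.612 1.257 2.658
vertex 0.282 1.933 1.954
endloop
endfacet
facet normal 0.587 0.464 -0.663
outer loop
vertex 1.714 2.34 3.507
vertex 1.612 1.257 2.658
vertex 0.384 3.017 2.803
endloop
endfacet

endsolid


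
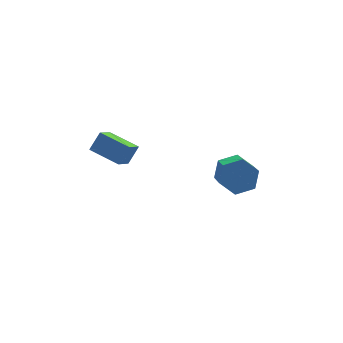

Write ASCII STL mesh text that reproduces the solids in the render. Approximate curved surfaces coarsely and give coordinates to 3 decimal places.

solid 
facet normal 0.135 0.781 -0.610
outer loop
vertex 4.573 2.689 0.587
vertex 3.754 2.688 0.404
vertex 4.039 3.143 1.05
endloop
endfacet
facet normal 0.760 0.313 0.570
outer loop
vertex 4.573 2.689 0.587
vertex 4.039 3.143 1.05
vertex 4.286 1.033 1.88
endloop
endfacet
facet normal 0.760 0.313 0.570
outer loop
vertex 4.286 1.033 1.88
vertex 4.039 3.143 1.05
vertex 3.752 1.487 2.342
endloop
endfacet
facet normal -0.136 -0.781 0.610
outer loop
vertex 4.286 1.033 1.88
vertex 3.752 1.487 2.342
vertex 3.466 1.032 1.696
endloop
endfacet
facet normal 0.136 0.781 -0.610
outer loop
vertex 4.039 3.143 1.05
vertex 3.754 2.688 0.404
vertex 3.219 3.142 0.866
endloop
endfacet
facet normal -0.172 0.624 0.762
outer loop
vertex 4.039 3.143 1.05
vertex 3.219 3.142 0.866
vertex 3.752 1.487 2.342
endloop
endfacet
facet normal -0.171 0.625 0.762
outer loop
vertex 3.752 1.487 2.342
vertex 3.219 3.142 0.866
vertex 2.932 1.486 2.159
endloop
endfacet
facet normal -0.135 -0.781 0.610
outer loop
vertex 3.752 1.487 2.342
vertex 2.932 1.486 2.159
vertex 3.466 1.032 1.696
endloop
endfacet
facet normal 0.136 0.781 -0.610
outer loop
vertex 3.219 3.142 0.866
vertex 3.754 2.688 0.404
vertex 2.934 2.687 0.22
endloop
endfacet
facet normal -0.931 0.311 0.192
outer loop
vertex 3.219 3.142 0.866
vertex 2.934 2.687 0.22
vertex 2.932 1.486 2.159
endloop
endfacet
facet normal -0.931 0.311 0.192
outer loop
vertex 2.932 1.486 2.159
vertex 2.934 2.687 0.22
vertex 2.647 1.031 1.513
endloop
endfacet
facet normal -0.135 -0.781 0.610
outer loop
vertex 2.932 1.486 2.159
vertex 2.647 1.031 1.513
vertex 3.466 1.032 1.696
endloop
endfacet
facet normal 0.136 0.781 -0.610
outer loop
vertex 2.934 2.687 0.22
vertex 3.754 2.688 0.404
vertex 3.468 2.233 -0.242
endloop
endfacet
facet normal -0.760 -0.313 -0.570
outer loop
vertex 2.934 2.687 0.22
vertex 3.468 2.233 -0.242
vertex 2.647 1.031 1.513
endloop
endfacet
facet normal -0.760 -0.313 -0.570
outer loop
vertex 2.647 1.031 1.513
vertex 3.468 2.233 -0.242
vertex 3.181 0.577 1.05
endloop
endfacet
facet normal -0.135 -0.781 0.610
outer loop
vertex 2.647 1.031 1.513
vertex 3.181 0.577 1.05
vertex 3.466 1.032 1.696
endloop
endfacet
facet normal 0.135 0.781 -0.610
outer loop
vertex 3.468 2.233 -0.242
vertex 3.754 2.688 0.404
vertex 4.288 2.234 -0.059
endloop
endfacet
facet normal 0.171 -0.624 -0.762
outer loop
vertex 3.468 2.233 -0.242
vertex 4.288 2.234 -0.059
vertex 3.181 0.577 1.05
endloop
endfacet
facet normal 0.172 -0.625 -0.762
outer loop
vertex 3.181 0.577 1.05
vertex 4.288 2.234 -0.059
vertex 4.001 0.578 1.234
endloop
endfacet
facet normal -0.136 -0.781 0.610
outer loop
vertex 3.181 0.577 1.05
vertex 4.001 0.578 1.234
vertex 3.466 1.032 1.696
endloop
endfacet
facet normal 0.135 0.781 -0.610
outer loop
vertex 4.288 2.234 -0.059
vertex 3.754 2.688 0.404
vertex 4.573 2.689 0.587
endloop
endfacet
facet normal 0.931 -0.311 -0.192
outer loop
vertex 4.288 2.234 -0.059
vertex 4.573 2.689 0.587
vertex 4.001 0.578 1.234
endloop
endfacet
facet normal 0.931 -0.311 -0.192
outer loop
vertex 4.001 0.578 1.234
vertex 4.573 2.689 0.587
vertex 4.286 1.033 1.88
endloop
endfacet
facet normal -0.136 -0.781 0.610
outer loop
vertex 4.001 0.578 1.234
vertex 4.286 1.033 1.88
vertex 3.466 1.032 1.696
endloop
endfacet
facet normal -0.668 0.724 0.174
outer loop
vertex -2.121 3.039 3.003
vertex -1.607 3.349 3.687
vertex -1.569 3.723 2.277
endloop
endfacet
facet normal -0.565 -0.341 -0.751
outer loop
vertex -0.633 2.711 2.033
vertex -2.121 3.039 3.003
vertex -1.569 3.723 2.277
endloop
endfacet
facet normal -0.669 0.723 0.174
outer loop
vertex -1.569 3.723 2.277
vertex -1.607 3.349 3.687
vertex -1.055 4.034 2.961
endloop
endfacet
facet normal 0.484 0.601 -0.637
outer loop
vertex -1.055 4.034 2.961
vertex -0.633 2.711 2.033
vertex -1.569 3.723 2.277
endloop
endfacet
facet normal -0.484 -0.601 0.636
outer loop
vertex -2.121 3.039 3.003
vertex -0.671 2.337 3.443
vertex -1.607 3.349 3.687
endloop
endfacet
facet normal -0.565 -0.341 -0.751
outer loop
vertex -1.185 2.026 2.759
vertex -2.121 3.039 3.003
vertex -0.633 2.711 2.033
endloop
endfacet
facet normal -0.484 -0.600 0.637
outer loop
vertex -1.185 2.026 2.759
vertex -0.671 2.337 3.443
vertex -2.121 3.039 3.003
endloop
endfacet
facet normal 0.565 0.341 0.751
outer loop
vertex -1.607 3.349 3.687
vertex -0.671 2.337 3.443
vertex -1.055 4.034 2.961
endloop
endfacet
facet normal 0.484 0.601 -0.636
outer loop
vertex -0.119 3.021 2.717
vertex -0.633 2.711 2.033
vertex -1.055 4.034 2.961
endloop
endfacet
facet normal 0.565 0.341 0.751
outer loop
vertex -1.055 4.034 2.961
vertex -0.671 2.337 3.443
vertex -0.119 3.021 2.717
endloop
endfacet
facet normal 0.668 -0.723 -0.174
outer loop
vertex -0.119 3.021 2.717
vertex -1.185 2.026 2.759
vertex -0.633 2.711 2.033
endloop
endfacet
facet normal 0.668 -0.723 -0.173
outer loop
vertex -0.671 2.337 3.443
vertex -1.185 2.026 2.759
vertex -0.119 3.021 2.717
endloop
endfacet

endsolid


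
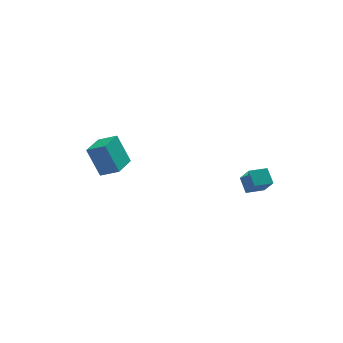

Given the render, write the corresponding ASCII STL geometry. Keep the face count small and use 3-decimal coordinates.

solid 
facet normal -0.552 -0.828 0.104
outer loop
vertex -4.085 3.258 5.03
vertex -5.079 3.849 4.459
vertex -3.432 2.594 3.204
endloop
endfacet
facet normal 0.771 -0.458 0.442
outer loop
vertex -2.461 4.051 3.021
vertex -4.085 3.258 5.03
vertex -3.432 2.594 3.204
endloop
endfacet
facet normal -0.552 -0.828 0.104
outer loop
vertex -3.432 2.594 3.204
vertex -5.079 3.849 4.459
vertex -4.426 3.185 2.633
endloop
endfacet
facet normal 0.319 -0.324 -0.891
outer loop
vertex -4.426 3.185 2.633
vertex -2.461 4.051 3.021
vertex -3.432 2.594 3.204
endloop
endfacet
facet normal -0.319 0.324 0.891
outer loop
vertex -4.085 3.258 5.03
vertex -4.108 5.306 4.276
vertex -5.079 3.849 4.459
endloop
endfacet
facet normal 0.771 -0.458 0.442
outer loop
vertex -3.114 4.715 4.847
vertex -4.085 3.258 5.03
vertex -2.461 4.051 3.021
endloop
endfacet
facet normal -0.319 0.324 0.891
outer loop
vertex -3.114 4.715 4.847
vertex -4.108 5.306 4.276
vertex -4.085 3.258 5.03
endloop
endfacet
facet normal -0.771 0.458 -0.442
outer loop
vertex -5.079 3.849 4.459
vertex -4.108 5.306 4.276
vertex -4.426 3.185 2.633
endloop
endfacet
facet normal 0.319 -0.324 -0.891
outer loop
vertex -3.455 4.642 2.45
vertex -2.461 4.051 3.021
vertex -4.426 3.185 2.633
endloop
endfacet
facet normal -0.771 0.458 -0.442
outer loop
vertex -4.426 3.185 2.633
vertex -4.108 5.306 4.276
vertex -3.455 4.642 2.45
endloop
endfacet
facet normal 0.552 0.828 -0.104
outer loop
vertex -3.455 4.642 2.45
vertex -3.114 4.715 4.847
vertex -2.461 4.051 3.021
endloop
endfacet
facet normal 0.552 0.828 -0.104
outer loop
vertex -4.108 5.306 4.276
vertex -3.114 4.715 4.847
vertex -3.455 4.642 2.45
endloop
endfacet
facet normal -0.976 -0.198 0.094
outer loop
vertex 3.301 -1.959 4.025
vertex 3.188 -1.085 4.7
vertex 3.031 -1.148 2.93
endloop
endfacet
facet normal 0.102 -0.787 -0.608
outer loop
vertex 4.172 -0.915 2.82
vertex 3.301 -1.959 4.025
vertex 3.031 -1.148 2.93
endloop
endfacet
facet normal -0.975 -0.199 0.094
outer loop
vertex 3.031 -1.148 2.93
vertex 3.188 -1.085 4.7
vertex 2.917 -0.274 3.604
endloop
endfacet
facet normal -0.195 0.583 -0.789
outer loop
vertex 2.917 -0.274 3.604
vertex 4.172 -0.915 2.82
vertex 3.031 -1.148 2.93
endloop
endfacet
facet normal 0.195 -0.584 0.788
outer loop
vertex 3.301 -1.959 4.025
vertex 4.329 -0.852 4.59
vertex 3.188 -1.085 4.7
endloop
endfacet
facet normal 0.103 -0.787 -0.608
outer loop
vertex 4.443 -1.726 3.916
vertex 3.301 -1.959 4.025
vertex 4.172 -0.915 2.82
endloop
endfacet
facet normal 0.194 -0.583 0.789
outer loop
vertex 4.443 -1.726 3.916
vertex 4.329 -0.852 4.59
vertex 3.301 -1.959 4.025
endloop
endfacet
facet normal -0.102 0.787 0.608
outer loop
vertex 3.188 -1.085 4.7
vertex 4.329 -0.852 4.59
vertex 2.917 -0.274 3.604
endloop
endfacet
facet normal -0.194 0.584 -0.788
outer loop
vertex 4.059 -0.041 3.495
vertex 4.172 -0.915 2.82
vertex 2.917 -0.274 3.604
endloop
endfacet
facet normal -0.103 0.787 0.608
outer loop
vertex 2.917 -0.274 3.604
vertex 4.329 -0.852 4.59
vertex 4.059 -0.041 3.495
endloop
endfacet
facet normal 0.976 0.199 -0.094
outer loop
vertex 4.059 -0.041 3.495
vertex 4.443 -1.726 3.916
vertex 4.172 -0.915 2.82
endloop
endfacet
facet normal 0.976 0.199 -0.093
outer loop
vertex 4.329 -0.852 4.59
vertex 4.443 -1.726 3.916
vertex 4.059 -0.041 3.495
endloop
endfacet

endsolid


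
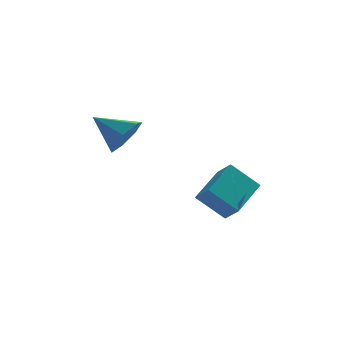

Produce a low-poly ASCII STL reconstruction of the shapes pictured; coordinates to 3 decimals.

solid 
facet normal -0.530 -0.756 -0.385
outer loop
vertex 3.397 -3.238 -2.14
vertex 2.244 -2.978 -1.063
vertex 2.96 -2.616 -2.759
endloop
endfacet
facet normal 0.721 -0.163 -0.673
outer loop
vertex 4.036 -1.082 -1.977
vertex 3.397 -3.238 -2.14
vertex 2.96 -2.616 -2.759
endloop
endfacet
facet normal -0.530 -0.756 -0.385
outer loop
vertex 2.96 -2.616 -2.759
vertex 2.244 -2.978 -1.063
vertex 1.806 -2.356 -1.681
endloop
endfacet
facet normal -0.446 0.635 -0.631
outer loop
vertex 1.806 -2.356 -1.681
vertex 4.036 -1.082 -1.977
vertex 2.96 -2.616 -2.759
endloop
endfacet
facet normal 0.446 -0.635 0.631
outer loop
vertex 3.397 -3.238 -2.14
vertex 3.32 -1.444 -0.281
vertex 2.244 -2.978 -1.063
endloop
endfacet
facet normal 0.720 -0.163 -0.674
outer loop
vertex 4.474 -1.704 -1.359
vertex 3.397 -3.238 -2.14
vertex 4.036 -1.082 -1.977
endloop
endfacet
facet normal 0.446 -0.635 0.631
outer loop
vertex 4.474 -1.704 -1.359
vertex 3.32 -1.444 -0.281
vertex 3.397 -3.238 -2.14
endloop
endfacet
facet normal -0.721 0.162 0.674
outer loop
vertex 2.244 -2.978 -1.063
vertex 3.32 -1.444 -0.281
vertex 1.806 -2.356 -1.681
endloop
endfacet
facet normal -0.446 0.635 -0.631
outer loop
vertex 2.883 -0.822 -0.9
vertex 4.036 -1.082 -1.977
vertex 1.806 -2.356 -1.681
endloop
endfacet
facet normal -0.721 0.163 0.673
outer loop
vertex 1.806 -2.356 -1.681
vertex 3.32 -1.444 -0.281
vertex 2.883 -0.822 -0.9
endloop
endfacet
facet normal 0.530 0.756 0.385
outer loop
vertex 2.883 -0.822 -0.9
vertex 4.474 -1.704 -1.359
vertex 4.036 -1.082 -1.977
endloop
endfacet
facet normal 0.530 0.756 0.385
outer loop
vertex 3.32 -1.444 -0.281
vertex 4.474 -1.704 -1.359
vertex 2.883 -0.822 -0.9
endloop
endfacet
facet normal 0.750 -0.396 -0.530
outer loop
vertex -0.096 2.136 0.89
vertex -0.493 2.567 0.007
vertex 0.207 2.98 0.688
endloop
endfacet
facet normal 0.152 0.178 0.972
outer loop
vertex -0.096 2.136 0.89
vertex 0.207 2.98 0.688
vertex -1.827 3.273 0.953
endloop
endfacet
facet normal 0.750 -0.396 -0.530
outer loop
vertex 0.207 2.98 0.688
vertex -0.493 2.567 0.007
vertex -0.017 3.514 -0.027
endloop
endfacet
facet normal 0.189 0.814 0.549
outer loop
vertex 0.207 2.98 0.688
vertex -0.017 3.514 -0.027
vertex -1.827 3.273 0.953
endloop
endfacet
facet normal 0.749 -0.396 -0.531
outer loop
vertex -0.017 3.514 -0.027
vertex -0.493 2.567 0.007
vertex -0.6 3.335 -0.716
endloop
endfacet
facet normal -0.184 0.978 -0.099
outer loop
vertex -0.017 3.514 -0.027
vertex -0.6 3.335 -0.716
vertex -1.827 3.273 0.953
endloop
endfacet
facet normal 0.749 -0.396 -0.532
outer loop
vertex -0.6 3.335 -0.716
vertex -0.493 2.567 0.007
vertex -1.103 2.578 -0.86
endloop
endfacet
facet normal -0.684 0.547 -0.483
outer loop
vertex -0.6 3.335 -0.716
vertex -1.103 2.578 -0.86
vertex -1.827 3.273 0.953
endloop
endfacet
facet normal 0.749 -0.396 -0.532
outer loop
vertex -1.103 2.578 -0.86
vertex -0.493 2.567 0.007
vertex -1.146 1.813 -0.351
endloop
endfacet
facet normal -0.936 -0.156 -0.314
outer loop
vertex -1.103 2.578 -0.86
vertex -1.146 1.813 -0.351
vertex -1.827 3.273 0.953
endloop
endfacet
facet normal 0.749 -0.396 -0.531
outer loop
vertex -1.146 1.813 -0.351
vertex -0.493 2.567 0.007
vertex -0.698 1.616 0.428
endloop
endfacet
facet normal -0.750 -0.600 0.280
outer loop
vertex -1.146 1.813 -0.351
vertex -0.698 1.616 0.428
vertex -1.827 3.273 0.953
endloop
endfacet
facet normal 0.749 -0.396 -0.530
outer loop
vertex -0.698 1.616 0.428
vertex -0.493 2.567 0.007
vertex -0.096 2.136 0.89
endloop
endfacet
facet normal -0.265 -0.451 0.852
outer loop
vertex -0.698 1.616 0.428
vertex -0.096 2.136 0.89
vertex -1.827 3.273 0.953
endloop
endfacet

endsolid


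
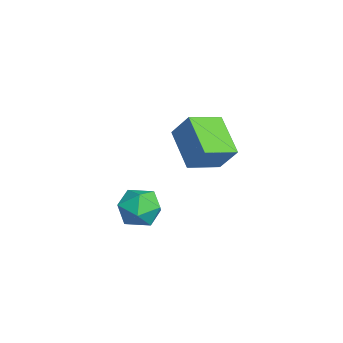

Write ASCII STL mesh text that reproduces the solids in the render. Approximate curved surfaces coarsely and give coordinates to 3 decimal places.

solid 
facet normal -0.412 -0.421 -0.808
outer loop
vertex -1.829 -0.48 1.066
vertex -2.404 0.954 0.613
vertex -0.094 -0.124 -0.005
endloop
endfacet
facet normal 0.357 -0.891 0.282
outer loop
vertex 0.504 0.486 1.167
vertex -1.829 -0.48 1.066
vertex -0.094 -0.124 -0.005
endloop
endfacet
facet normal -0.412 -0.420 -0.808
outer loop
vertex -0.094 -0.124 -0.005
vertex -2.404 0.954 0.613
vertex -0.669 1.311 -0.458
endloop
endfacet
facet normal 0.838 0.172 -0.517
outer loop
vertex -0.669 1.311 -0.458
vertex 0.504 0.486 1.167
vertex -0.094 -0.124 -0.005
endloop
endfacet
facet normal -0.838 -0.173 0.517
outer loop
vertex -1.829 -0.48 1.066
vertex -1.806 1.564 1.785
vertex -2.404 0.954 0.613
endloop
endfacet
facet normal 0.357 -0.891 0.281
outer loop
vertex -1.231 0.129 2.238
vertex -1.829 -0.48 1.066
vertex 0.504 0.486 1.167
endloop
endfacet
facet normal -0.838 -0.173 0.517
outer loop
vertex -1.231 0.129 2.238
vertex -1.806 1.564 1.785
vertex -1.829 -0.48 1.066
endloop
endfacet
facet normal -0.357 0.891 -0.281
outer loop
vertex -2.404 0.954 0.613
vertex -1.806 1.564 1.785
vertex -0.669 1.311 -0.458
endloop
endfacet
facet normal 0.838 0.173 -0.517
outer loop
vertex -0.071 1.92 0.714
vertex 0.504 0.486 1.167
vertex -0.669 1.311 -0.458
endloop
endfacet
facet normal -0.356 0.891 -0.281
outer loop
vertex -0.669 1.311 -0.458
vertex -1.806 1.564 1.785
vertex -0.071 1.92 0.714
endloop
endfacet
facet normal 0.412 0.421 0.808
outer loop
vertex -0.071 1.92 0.714
vertex -1.231 0.129 2.238
vertex 0.504 0.486 1.167
endloop
endfacet
facet normal 0.413 0.420 0.808
outer loop
vertex -1.806 1.564 1.785
vertex -1.231 0.129 2.238
vertex -0.071 1.92 0.714
endloop
endfacet
facet normal -0.673 0.739 0.031
outer loop
vertex 3.03 -1.645 -0.313
vertex 2.312 -2.308 -0.104
vertex 2.822 -1.874 0.637
endloop
endfacet
facet normal -0.028 0.973 0.228
outer loop
vertex 3.03 -1.645 -0.313
vertex 2.822 -1.874 0.637
vertex 3.772 -1.777 0.342
endloop
endfacet
facet normal 0.425 0.851 -0.310
outer loop
vertex 3.03 -1.645 -0.313
vertex 3.772 -1.777 0.342
vertex 3.849 -2.151 -0.58
endloop
endfacet
facet normal 0.061 0.541 -0.839
outer loop
vertex 3.03 -1.645 -0.313
vertex 3.849 -2.151 -0.58
vertex 2.947 -2.479 -0.857
endloop
endfacet
facet normal -0.618 0.472 -0.629
outer loop
vertex 3.03 -1.645 -0.313
vertex 2.947 -2.479 -0.857
vertex 2.312 -2.308 -0.104
endloop
endfacet
facet normal 0.185 0.587 0.788
outer loop
vertex 3.772 -1.777 0.342
vertex 2.822 -1.874 0.637
vertex 3.513 -2.521 0.957
endloop
endfacet
facet normal -0.858 0.206 0.470
outer loop
vertex 2.822 -1.874 0.637
vertex 2.312 -2.308 -0.104
vertex 2.611 -2.849 0.68
endloop
endfacet
facet normal -0.769 -0.226 -0.597
outer loop
vertex 2.312 -2.308 -0.104
vertex 2.947 -2.479 -0.857
vertex 2.688 -3.223 -0.242
endloop
endfacet
facet normal 0.329 -0.113 -0.938
outer loop
vertex 2.947 -2.479 -0.857
vertex 3.849 -2.151 -0.58
vertex 3.638 -3.126 -0.537
endloop
endfacet
facet normal 0.918 0.389 -0.081
outer loop
vertex 3.849 -2.151 -0.58
vertex 3.772 -1.777 0.342
vertex 4.148 -2.692 0.204
endloop
endfacet
facet normal -0.061 -0.541 0.839
outer loop
vertex 3.43 -3.355 0.413
vertex 3.513 -2.521 0.957
vertex 2.611 -2.849 0.68
endloop
endfacet
facet normal -0.425 -0.851 0.310
outer loop
vertex 3.43 -3.355 0.413
vertex 2.611 -2.849 0.68
vertex 2.688 -3.223 -0.242
endloop
endfacet
facet normal 0.028 -0.973 -0.228
outer loop
vertex 3.43 -3.355 0.413
vertex 2.688 -3.223 -0.242
vertex 3.638 -3.126 -0.537
endloop
endfacet
facet normal 0.673 -0.739 -0.031
outer loop
vertex 3.43 -3.355 0.413
vertex 3.638 -3.126 -0.537
vertex 4.148 -2.692 0.204
endloop
endfacet
facet normal 0.618 -0.472 0.629
outer loop
vertex 3.43 -3.355 0.413
vertex 4.148 -2.692 0.204
vertex 3.513 -2.521 0.957
endloop
endfacet
facet normal -0.329 0.113 0.938
outer loop
vertex 2.611 -2.849 0.68
vertex 3.513 -2.521 0.957
vertex 2.822 -1.874 0.637
endloop
endfacet
facet normal -0.918 -0.389 0.081
outer loop
vertex 2.688 -3.223 -0.242
vertex 2.611 -2.849 0.68
vertex 2.312 -2.308 -0.104
endloop
endfacet
facet normal -0.185 -0.587 -0.788
outer loop
vertex 3.638 -3.126 -0.537
vertex 2.688 -3.223 -0.242
vertex 2.947 -2.479 -0.857
endloop
endfacet
facet normal 0.858 -0.206 -0.470
outer loop
vertex 4.148 -2.692 0.204
vertex 3.638 -3.126 -0.537
vertex 3.849 -2.151 -0.58
endloop
endfacet
facet normal 0.769 0.226 0.597
outer loop
vertex 3.513 -2.521 0.957
vertex 4.148 -2.692 0.204
vertex 3.772 -1.777 0.342
endloop
endfacet

endsolid


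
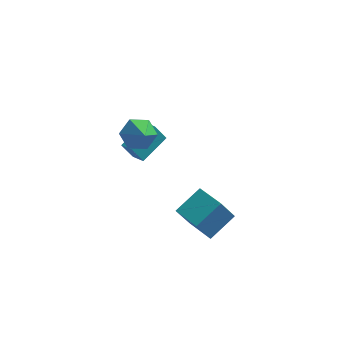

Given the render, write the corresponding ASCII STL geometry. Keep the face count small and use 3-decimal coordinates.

solid 
facet normal -0.359 0.680 -0.639
outer loop
vertex 0.516 -0.234 1.22
vertex 0.044 0.101 1.842
vertex 0.832 0.388 1.705
endloop
endfacet
facet normal 0.928 -0.315 -0.200
outer loop
vertex 0.516 -0.234 1.22
vertex 0.832 0.388 1.705
vertex 0.616 -0.981 2.858
endloop
endfacet
facet normal -0.359 0.680 -0.639
outer loop
vertex 0.832 0.388 1.705
vertex 0.044 0.101 1.842
vertex 0.36 0.723 2.327
endloop
endfacet
facet normal 0.831 0.275 0.483
outer loop
vertex 0.832 0.388 1.705
vertex 0.36 0.723 2.327
vertex 0.616 -0.981 2.858
endloop
endfacet
facet normal -0.360 0.681 -0.638
outer loop
vertex 0.36 0.723 2.327
vertex 0.044 0.101 1.842
vertex -0.428 0.436 2.465
endloop
endfacet
facet normal 0.056 0.305 0.951
outer loop
vertex 0.36 0.723 2.327
vertex -0.428 0.436 2.465
vertex 0.616 -0.981 2.858
endloop
endfacet
facet normal -0.360 0.680 -0.639
outer loop
vertex -0.428 0.436 2.465
vertex 0.044 0.101 1.842
vertex -0.744 -0.187 1.98
endloop
endfacet
facet normal -0.625 -0.256 0.737
outer loop
vertex -0.428 0.436 2.465
vertex -0.744 -0.187 1.98
vertex 0.616 -0.981 2.858
endloop
endfacet
facet normal -0.360 0.680 -0.639
outer loop
vertex -0.744 -0.187 1.98
vertex 0.044 0.101 1.842
vertex -0.272 -0.522 1.357
endloop
endfacet
facet normal -0.529 -0.847 0.054
outer loop
vertex -0.744 -0.187 1.98
vertex -0.272 -0.522 1.357
vertex 0.616 -0.981 2.858
endloop
endfacet
facet normal -0.360 0.680 -0.639
outer loop
vertex -0.272 -0.522 1.357
vertex 0.044 0.101 1.842
vertex 0.516 -0.234 1.22
endloop
endfacet
facet normal 0.248 -0.876 -0.414
outer loop
vertex -0.272 -0.522 1.357
vertex 0.516 -0.234 1.22
vertex 0.616 -0.981 2.858
endloop
endfacet
facet normal -0.763 0.641 -0.082
outer loop
vertex 2.528 -3.5 0.503
vertex 3.331 -2.453 1.215
vertex 3.038 -3.05 -0.733
endloop
endfacet
facet normal -0.535 -0.698 -0.475
outer loop
vertex 4.129 -3.967 -0.615
vertex 2.528 -3.5 0.503
vertex 3.038 -3.05 -0.733
endloop
endfacet
facet normal -0.763 0.641 -0.082
outer loop
vertex 3.038 -3.05 -0.733
vertex 3.331 -2.453 1.215
vertex 3.841 -2.003 -0.02
endloop
endfacet
facet normal 0.362 0.319 -0.876
outer loop
vertex 3.841 -2.003 -0.02
vertex 4.129 -3.967 -0.615
vertex 3.038 -3.05 -0.733
endloop
endfacet
facet normal -0.362 -0.318 0.876
outer loop
vertex 2.528 -3.5 0.503
vertex 4.422 -3.37 1.333
vertex 3.331 -2.453 1.215
endloop
endfacet
facet normal -0.536 -0.698 -0.475
outer loop
vertex 3.619 -4.417 0.62
vertex 2.528 -3.5 0.503
vertex 4.129 -3.967 -0.615
endloop
endfacet
facet normal -0.362 -0.319 0.876
outer loop
vertex 3.619 -4.417 0.62
vertex 4.422 -3.37 1.333
vertex 2.528 -3.5 0.503
endloop
endfacet
facet normal 0.535 0.698 0.475
outer loop
vertex 3.331 -2.453 1.215
vertex 4.422 -3.37 1.333
vertex 3.841 -2.003 -0.02
endloop
endfacet
facet normal 0.362 0.318 -0.876
outer loop
vertex 4.932 -2.92 0.097
vertex 4.129 -3.967 -0.615
vertex 3.841 -2.003 -0.02
endloop
endfacet
facet normal 0.536 0.698 0.475
outer loop
vertex 3.841 -2.003 -0.02
vertex 4.422 -3.37 1.333
vertex 4.932 -2.92 0.097
endloop
endfacet
facet normal 0.763 -0.641 0.082
outer loop
vertex 4.932 -2.92 0.097
vertex 3.619 -4.417 0.62
vertex 4.129 -3.967 -0.615
endloop
endfacet
facet normal 0.763 -0.641 0.082
outer loop
vertex 4.422 -3.37 1.333
vertex 3.619 -4.417 0.62
vertex 4.932 -2.92 0.097
endloop
endfacet
facet normal -0.464 -0.798 -0.384
outer loop
vertex -0.488 0.894 -0.137
vertex -1.079 1.372 -0.416
vertex 0.009 1.014 -0.986
endloop
endfacet
facet normal 0.731 -0.589 0.345
outer loop
vertex 0.759 2.308 -0.364
vertex -0.488 0.894 -0.137
vertex 0.009 1.014 -0.986
endloop
endfacet
facet normal -0.464 -0.798 -0.384
outer loop
vertex 0.009 1.014 -0.986
vertex -1.079 1.372 -0.416
vertex -0.583 1.492 -1.264
endloop
endfacet
facet normal 0.501 0.122 -0.857
outer loop
vertex -0.583 1.492 -1.264
vertex 0.759 2.308 -0.364
vertex 0.009 1.014 -0.986
endloop
endfacet
facet normal -0.502 -0.121 0.856
outer loop
vertex -0.488 0.894 -0.137
vertex -0.329 2.666 0.206
vertex -1.079 1.372 -0.416
endloop
endfacet
facet normal 0.731 -0.589 0.344
outer loop
vertex 0.263 2.188 0.484
vertex -0.488 0.894 -0.137
vertex 0.759 2.308 -0.364
endloop
endfacet
facet normal -0.500 -0.121 0.857
outer loop
vertex 0.263 2.188 0.484
vertex -0.329 2.666 0.206
vertex -0.488 0.894 -0.137
endloop
endfacet
facet normal -0.731 0.589 -0.344
outer loop
vertex -1.079 1.372 -0.416
vertex -0.329 2.666 0.206
vertex -0.583 1.492 -1.264
endloop
endfacet
facet normal 0.502 0.120 -0.857
outer loop
vertex 0.168 2.786 -0.643
vertex 0.759 2.308 -0.364
vertex -0.583 1.492 -1.264
endloop
endfacet
facet normal -0.731 0.589 -0.344
outer loop
vertex -0.583 1.492 -1.264
vertex -0.329 2.666 0.206
vertex 0.168 2.786 -0.643
endloop
endfacet
facet normal 0.464 0.798 0.384
outer loop
vertex 0.168 2.786 -0.643
vertex 0.263 2.188 0.484
vertex 0.759 2.308 -0.364
endloop
endfacet
facet normal 0.464 0.798 0.384
outer loop
vertex -0.329 2.666 0.206
vertex 0.263 2.188 0.484
vertex 0.168 2.786 -0.643
endloop
endfacet

endsolid


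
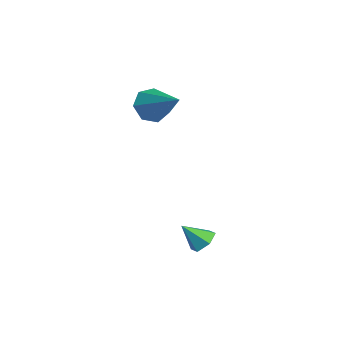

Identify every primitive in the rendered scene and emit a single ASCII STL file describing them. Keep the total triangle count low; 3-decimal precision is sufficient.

solid 
facet normal 0.259 0.645 -0.719
outer loop
vertex 1.661 1.477 -1.946
vertex 1.055 1.457 -2.182
vertex 1.214 1.897 -1.73
endloop
endfacet
facet normal 0.505 0.096 0.858
outer loop
vertex 1.661 1.477 -1.946
vertex 1.214 1.897 -1.73
vertex 0.745 0.683 -1.318
endloop
endfacet
facet normal 0.259 0.645 -0.719
outer loop
vertex 1.214 1.897 -1.73
vertex 1.055 1.457 -2.182
vertex 0.608 1.877 -1.966
endloop
endfacet
facet normal -0.342 0.418 0.842
outer loop
vertex 1.214 1.897 -1.73
vertex 0.608 1.877 -1.966
vertex 0.745 0.683 -1.318
endloop
endfacet
facet normal 0.258 0.645 -0.719
outer loop
vertex 0.608 1.877 -1.966
vertex 1.055 1.457 -2.182
vertex 0.45 1.437 -2.417
endloop
endfacet
facet normal -0.956 0.047 0.289
outer loop
vertex 0.608 1.877 -1.966
vertex 0.45 1.437 -2.417
vertex 0.745 0.683 -1.318
endloop
endfacet
facet normal 0.258 0.645 -0.719
outer loop
vertex 0.45 1.437 -2.417
vertex 1.055 1.457 -2.182
vertex 0.897 1.017 -2.633
endloop
endfacet
facet normal -0.724 -0.644 -0.247
outer loop
vertex 0.45 1.437 -2.417
vertex 0.897 1.017 -2.633
vertex 0.745 0.683 -1.318
endloop
endfacet
facet normal 0.259 0.644 -0.719
outer loop
vertex 0.897 1.017 -2.633
vertex 1.055 1.457 -2.182
vertex 1.502 1.037 -2.397
endloop
endfacet
facet normal 0.122 -0.965 -0.231
outer loop
vertex 0.897 1.017 -2.633
vertex 1.502 1.037 -2.397
vertex 0.745 0.683 -1.318
endloop
endfacet
facet normal 0.259 0.644 -0.720
outer loop
vertex 1.502 1.037 -2.397
vertex 1.055 1.457 -2.182
vertex 1.661 1.477 -1.946
endloop
endfacet
facet normal 0.736 -0.595 0.321
outer loop
vertex 1.502 1.037 -2.397
vertex 1.661 1.477 -1.946
vertex 0.745 0.683 -1.318
endloop
endfacet
facet normal -0.808 -0.265 -0.526
outer loop
vertex -3.9 1.478 1.723
vertex -4.357 1.388 2.47
vertex -4.264 2.104 1.966
endloop
endfacet
facet normal 0.616 0.569 -0.545
outer loop
vertex -3.9 1.478 1.723
vertex -4.264 2.104 1.966
vertex -2.703 1.932 3.55
endloop
endfacet
facet normal -0.807 -0.266 -0.527
outer loop
vertex -4.264 2.104 1.966
vertex -4.357 1.388 2.47
vertex -4.699 2.19 2.588
endloop
endfacet
facet normal 0.145 0.989 -0.035
outer loop
vertex -4.264 2.104 1.966
vertex -4.699 2.19 2.588
vertex -2.703 1.932 3.55
endloop
endfacet
facet normal -0.807 -0.267 -0.527
outer loop
vertex -4.699 2.19 2.588
vertex -4.357 1.388 2.47
vertex -4.876 1.673 3.121
endloop
endfacet
facet normal -0.215 0.736 0.642
outer loop
vertex -4.699 2.19 2.588
vertex -4.876 1.673 3.121
vertex -2.703 1.932 3.55
endloop
endfacet
facet normal -0.807 -0.265 -0.527
outer loop
vertex -4.876 1.673 3.121
vertex -4.357 1.388 2.47
vertex -4.663 0.941 3.163
endloop
endfacet
facet normal -0.194 -0.000 0.981
outer loop
vertex -4.876 1.673 3.121
vertex -4.663 0.941 3.163
vertex -2.703 1.932 3.55
endloop
endfacet
facet normal -0.808 -0.264 -0.527
outer loop
vertex -4.663 0.941 3.163
vertex -4.357 1.388 2.47
vertex -4.22 0.545 2.683
endloop
endfacet
facet normal 0.192 -0.663 0.724
outer loop
vertex -4.663 0.941 3.163
vertex -4.22 0.545 2.683
vertex -2.703 1.932 3.55
endloop
endfacet
facet normal -0.807 -0.265 -0.528
outer loop
vertex -4.22 0.545 2.683
vertex -4.357 1.388 2.47
vertex -3.88 0.784 2.043
endloop
endfacet
facet normal 0.653 -0.755 0.065
outer loop
vertex -4.22 0.545 2.683
vertex -3.88 0.784 2.043
vertex -2.703 1.932 3.55
endloop
endfacet
facet normal -0.808 -0.266 -0.526
outer loop
vertex -3.88 0.784 2.043
vertex -4.357 1.388 2.47
vertex -3.9 1.478 1.723
endloop
endfacet
facet normal 0.841 -0.206 -0.500
outer loop
vertex -3.88 0.784 2.043
vertex -3.9 1.478 1.723
vertex -2.703 1.932 3.55
endloop
endfacet

endsolid


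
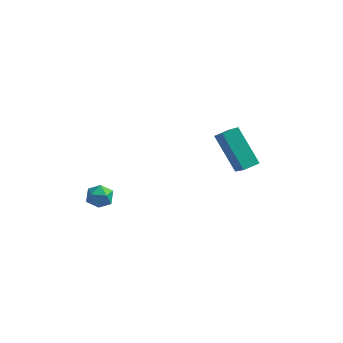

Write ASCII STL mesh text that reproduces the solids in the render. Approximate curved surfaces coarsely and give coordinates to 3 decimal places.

solid 
facet normal -0.493 0.603 0.627
outer loop
vertex -2.317 -0.628 -2.772
vertex -2.768 -1.149 -2.626
vertex -2.183 -1.071 -2.241
endloop
endfacet
facet normal 0.197 0.777 0.598
outer loop
vertex -2.317 -0.628 -2.772
vertex -2.183 -1.071 -2.241
vertex -1.664 -0.871 -2.672
endloop
endfacet
facet normal 0.358 0.930 -0.080
outer loop
vertex -2.317 -0.628 -2.772
vertex -1.664 -0.871 -2.672
vertex -1.927 -0.826 -3.324
endloop
endfacet
facet normal -0.234 0.851 -0.471
outer loop
vertex -2.317 -0.628 -2.772
vertex -1.927 -0.826 -3.324
vertex -2.61 -0.998 -3.295
endloop
endfacet
facet normal -0.760 0.649 -0.033
outer loop
vertex -2.317 -0.628 -2.772
vertex -2.61 -0.998 -3.295
vertex -2.768 -1.149 -2.626
endloop
endfacet
facet normal 0.578 0.204 0.790
outer loop
vertex -1.664 -0.871 -2.672
vertex -2.183 -1.071 -2.241
vertex -1.71 -1.542 -2.465
endloop
endfacet
facet normal -0.541 -0.077 0.838
outer loop
vertex -2.183 -1.071 -2.241
vertex -2.768 -1.149 -2.626
vertex -2.393 -1.714 -2.436
endloop
endfacet
facet normal -0.973 -0.005 -0.231
outer loop
vertex -2.768 -1.149 -2.626
vertex -2.61 -0.998 -3.295
vertex -2.656 -1.669 -3.088
endloop
endfacet
facet normal -0.121 0.324 -0.938
outer loop
vertex -2.61 -0.998 -3.295
vertex -1.927 -0.826 -3.324
vertex -2.137 -1.469 -3.519
endloop
endfacet
facet normal 0.837 0.453 -0.307
outer loop
vertex -1.927 -0.826 -3.324
vertex -1.664 -0.871 -2.672
vertex -1.552 -1.391 -3.134
endloop
endfacet
facet normal 0.234 -0.851 0.471
outer loop
vertex -2.003 -1.912 -2.988
vertex -1.71 -1.542 -2.465
vertex -2.393 -1.714 -2.436
endloop
endfacet
facet normal -0.358 -0.930 0.080
outer loop
vertex -2.003 -1.912 -2.988
vertex -2.393 -1.714 -2.436
vertex -2.656 -1.669 -3.088
endloop
endfacet
facet normal -0.197 -0.777 -0.598
outer loop
vertex -2.003 -1.912 -2.988
vertex -2.656 -1.669 -3.088
vertex -2.137 -1.469 -3.519
endloop
endfacet
facet normal 0.493 -0.603 -0.627
outer loop
vertex -2.003 -1.912 -2.988
vertex -2.137 -1.469 -3.519
vertex -1.552 -1.391 -3.134
endloop
endfacet
facet normal 0.760 -0.649 0.033
outer loop
vertex -2.003 -1.912 -2.988
vertex -1.552 -1.391 -3.134
vertex -1.71 -1.542 -2.465
endloop
endfacet
facet normal 0.121 -0.324 0.938
outer loop
vertex -2.393 -1.714 -2.436
vertex -1.71 -1.542 -2.465
vertex -2.183 -1.071 -2.241
endloop
endfacet
facet normal -0.837 -0.453 0.307
outer loop
vertex -2.656 -1.669 -3.088
vertex -2.393 -1.714 -2.436
vertex -2.768 -1.149 -2.626
endloop
endfacet
facet normal -0.578 -0.204 -0.790
outer loop
vertex -2.137 -1.469 -3.519
vertex -2.656 -1.669 -3.088
vertex -2.61 -0.998 -3.295
endloop
endfacet
facet normal 0.541 0.077 -0.838
outer loop
vertex -1.552 -1.391 -3.134
vertex -2.137 -1.469 -3.519
vertex -1.927 -0.826 -3.324
endloop
endfacet
facet normal 0.973 0.005 0.231
outer loop
vertex -1.71 -1.542 -2.465
vertex -1.552 -1.391 -3.134
vertex -1.664 -0.871 -2.672
endloop
endfacet
facet normal -0.604 0.381 0.700
outer loop
vertex 2.939 0.806 1.419
vertex 3.473 1.399 1.557
vertex 2.286 1.63 0.406
endloop
endfacet
facet normal -0.660 -0.732 -0.170
outer loop
vertex 3.567 0.821 -1.077
vertex 2.939 0.806 1.419
vertex 2.286 1.63 0.406
endloop
endfacet
facet normal -0.604 0.381 0.700
outer loop
vertex 2.286 1.63 0.406
vertex 3.473 1.399 1.557
vertex 2.82 2.223 0.544
endloop
endfacet
facet normal -0.447 0.564 -0.694
outer loop
vertex 2.82 2.223 0.544
vertex 3.567 0.821 -1.077
vertex 2.286 1.63 0.406
endloop
endfacet
facet normal 0.447 -0.564 0.694
outer loop
vertex 2.939 0.806 1.419
vertex 4.754 0.59 0.074
vertex 3.473 1.399 1.557
endloop
endfacet
facet normal -0.660 -0.732 -0.170
outer loop
vertex 4.22 -0.003 -0.064
vertex 2.939 0.806 1.419
vertex 3.567 0.821 -1.077
endloop
endfacet
facet normal 0.447 -0.564 0.694
outer loop
vertex 4.22 -0.003 -0.064
vertex 4.754 0.59 0.074
vertex 2.939 0.806 1.419
endloop
endfacet
facet normal 0.660 0.732 0.170
outer loop
vertex 3.473 1.399 1.557
vertex 4.754 0.59 0.074
vertex 2.82 2.223 0.544
endloop
endfacet
facet normal -0.447 0.564 -0.694
outer loop
vertex 4.101 1.414 -0.939
vertex 3.567 0.821 -1.077
vertex 2.82 2.223 0.544
endloop
endfacet
facet normal 0.660 0.732 0.170
outer loop
vertex 2.82 2.223 0.544
vertex 4.754 0.59 0.074
vertex 4.101 1.414 -0.939
endloop
endfacet
facet normal 0.604 -0.381 -0.700
outer loop
vertex 4.101 1.414 -0.939
vertex 4.22 -0.003 -0.064
vertex 3.567 0.821 -1.077
endloop
endfacet
facet normal 0.604 -0.381 -0.700
outer loop
vertex 4.754 0.59 0.074
vertex 4.22 -0.003 -0.064
vertex 4.101 1.414 -0.939
endloop
endfacet

endsolid
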